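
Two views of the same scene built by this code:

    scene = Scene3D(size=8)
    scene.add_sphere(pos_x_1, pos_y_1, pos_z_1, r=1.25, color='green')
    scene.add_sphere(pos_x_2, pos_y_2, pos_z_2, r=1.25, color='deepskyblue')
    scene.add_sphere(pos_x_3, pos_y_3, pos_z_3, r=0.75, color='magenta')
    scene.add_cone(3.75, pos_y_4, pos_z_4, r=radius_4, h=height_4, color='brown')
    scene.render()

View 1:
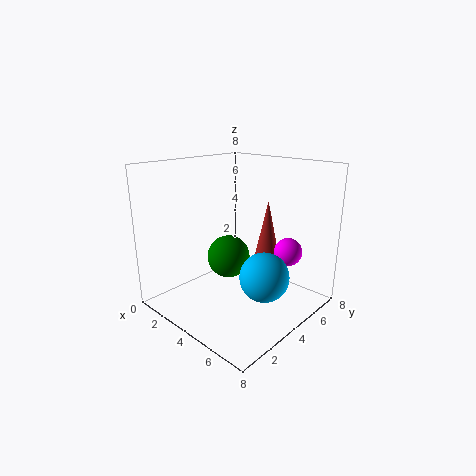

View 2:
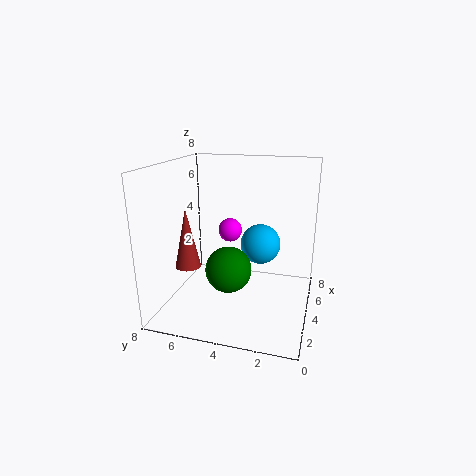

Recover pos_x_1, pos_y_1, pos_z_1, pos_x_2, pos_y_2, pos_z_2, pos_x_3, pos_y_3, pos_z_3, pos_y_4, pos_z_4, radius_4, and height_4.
pos_x_1 = 3
pos_y_1 = 4.25
pos_z_1 = 2.5
pos_x_2 = 6.5
pos_y_2 = 3.25
pos_z_2 = 2.75
pos_x_3 = 6.5
pos_y_3 = 5.25
pos_z_3 = 3.5
pos_y_4 = 7
pos_z_4 = 2
radius_4 = 0.75
height_4 = 3.5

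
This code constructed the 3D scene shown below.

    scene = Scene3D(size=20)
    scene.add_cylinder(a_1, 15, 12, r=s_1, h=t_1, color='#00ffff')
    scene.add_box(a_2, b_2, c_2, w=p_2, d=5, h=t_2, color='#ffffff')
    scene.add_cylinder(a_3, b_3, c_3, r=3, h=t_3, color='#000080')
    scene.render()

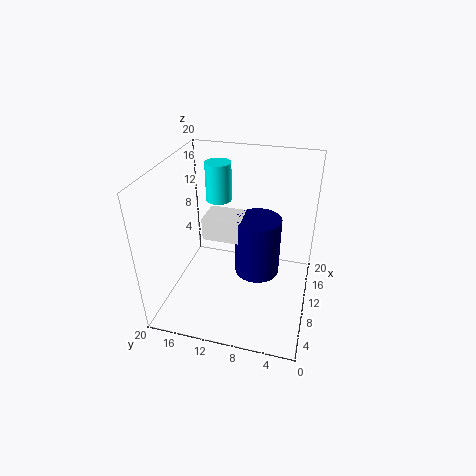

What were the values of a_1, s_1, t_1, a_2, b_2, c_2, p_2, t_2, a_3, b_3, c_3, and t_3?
a_1 = 17; s_1 = 2; t_1 = 6; a_2 = 7; b_2 = 9; c_2 = 11; p_2 = 4; t_2 = 3; a_3 = 9; b_3 = 7; c_3 = 6; t_3 = 8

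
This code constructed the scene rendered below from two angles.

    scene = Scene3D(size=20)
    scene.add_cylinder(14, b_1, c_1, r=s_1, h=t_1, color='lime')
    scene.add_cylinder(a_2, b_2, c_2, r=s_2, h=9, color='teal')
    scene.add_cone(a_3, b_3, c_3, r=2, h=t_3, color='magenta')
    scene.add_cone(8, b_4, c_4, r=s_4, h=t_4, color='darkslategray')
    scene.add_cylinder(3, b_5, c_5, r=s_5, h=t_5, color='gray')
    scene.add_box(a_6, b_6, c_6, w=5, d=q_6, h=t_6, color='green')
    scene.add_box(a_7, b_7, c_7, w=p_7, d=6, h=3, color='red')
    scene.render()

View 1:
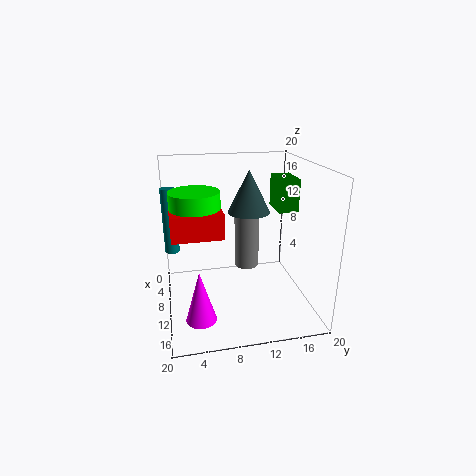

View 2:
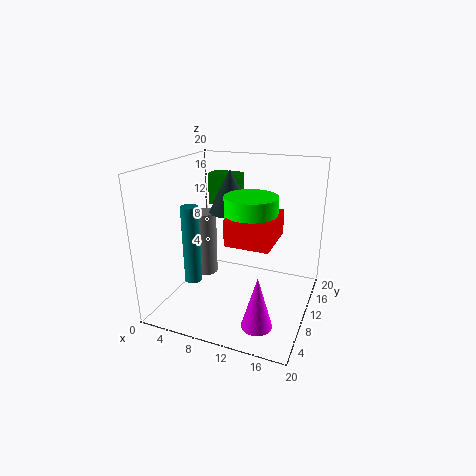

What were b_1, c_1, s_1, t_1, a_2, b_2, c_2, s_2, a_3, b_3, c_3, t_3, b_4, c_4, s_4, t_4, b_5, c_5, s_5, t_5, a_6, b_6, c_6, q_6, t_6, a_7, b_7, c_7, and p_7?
b_1 = 4, c_1 = 14, s_1 = 3, t_1 = 4, a_2 = 8, b_2 = 1, c_2 = 8, s_2 = 1, a_3 = 15, b_3 = 4, c_3 = 1, t_3 = 7, b_4 = 12, c_4 = 13, s_4 = 3, t_4 = 6, b_5 = 13, c_5 = 2, s_5 = 2, t_5 = 10, a_6 = 2, b_6 = 17, c_6 = 12, q_6 = 3, t_6 = 5, a_7 = 12, b_7 = 1, c_7 = 13, p_7 = 5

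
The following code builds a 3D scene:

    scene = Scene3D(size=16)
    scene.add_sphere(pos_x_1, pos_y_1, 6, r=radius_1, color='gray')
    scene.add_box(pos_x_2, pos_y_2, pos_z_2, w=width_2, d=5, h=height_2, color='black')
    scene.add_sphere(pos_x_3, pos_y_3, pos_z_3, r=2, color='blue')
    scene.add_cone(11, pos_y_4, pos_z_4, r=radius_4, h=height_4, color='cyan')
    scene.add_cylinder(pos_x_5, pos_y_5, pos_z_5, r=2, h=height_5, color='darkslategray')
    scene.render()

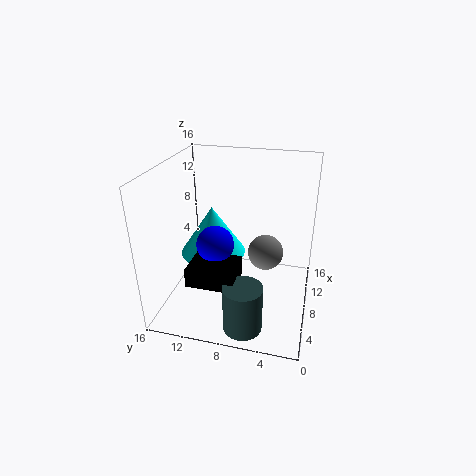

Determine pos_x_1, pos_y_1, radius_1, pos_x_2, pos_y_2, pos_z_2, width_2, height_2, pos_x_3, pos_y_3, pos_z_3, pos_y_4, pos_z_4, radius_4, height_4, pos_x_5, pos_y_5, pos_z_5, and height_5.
pos_x_1 = 9
pos_y_1 = 5
radius_1 = 2
pos_x_2 = 2
pos_y_2 = 7
pos_z_2 = 5
width_2 = 4
height_2 = 2
pos_x_3 = 6
pos_y_3 = 10
pos_z_3 = 8
pos_y_4 = 12
pos_z_4 = 4
radius_4 = 4
height_4 = 6
pos_x_5 = 2
pos_y_5 = 6
pos_z_5 = 1
height_5 = 5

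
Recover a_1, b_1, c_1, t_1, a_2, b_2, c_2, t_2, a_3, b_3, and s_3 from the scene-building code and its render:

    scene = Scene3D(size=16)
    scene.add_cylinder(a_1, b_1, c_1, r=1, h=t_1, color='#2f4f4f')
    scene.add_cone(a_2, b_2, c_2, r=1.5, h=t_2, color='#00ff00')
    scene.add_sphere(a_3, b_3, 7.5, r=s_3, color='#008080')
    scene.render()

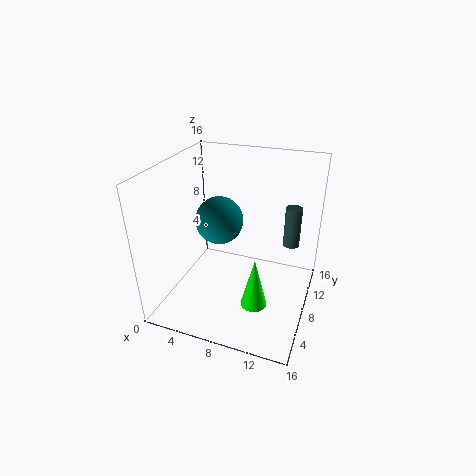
a_1 = 13
b_1 = 13.5
c_1 = 5
t_1 = 5
a_2 = 10.5
b_2 = 6.5
c_2 = 0.5
t_2 = 6
a_3 = 4
b_3 = 12
s_3 = 3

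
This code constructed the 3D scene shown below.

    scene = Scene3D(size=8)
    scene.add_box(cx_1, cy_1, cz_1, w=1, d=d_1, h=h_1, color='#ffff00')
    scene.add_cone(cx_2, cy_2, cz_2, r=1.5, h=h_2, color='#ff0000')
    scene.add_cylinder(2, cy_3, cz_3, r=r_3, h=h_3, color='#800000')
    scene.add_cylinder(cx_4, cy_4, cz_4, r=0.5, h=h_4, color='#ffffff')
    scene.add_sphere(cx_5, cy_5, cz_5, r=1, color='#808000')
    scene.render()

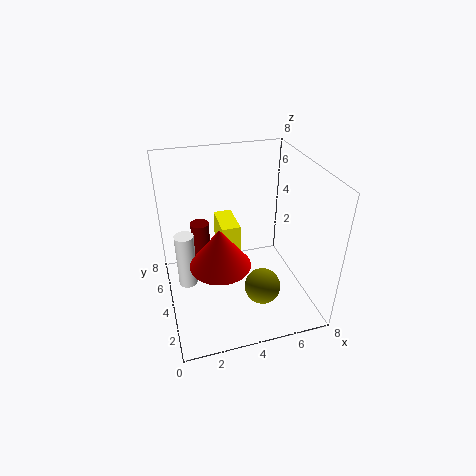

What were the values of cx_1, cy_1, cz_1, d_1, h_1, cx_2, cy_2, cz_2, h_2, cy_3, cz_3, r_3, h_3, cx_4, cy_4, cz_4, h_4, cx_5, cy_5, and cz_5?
cx_1 = 3, cy_1 = 3.5, cz_1 = 3.5, d_1 = 2, h_1 = 1.5, cx_2 = 2.5, cy_2 = 2, cz_2 = 4, h_2 = 2, cy_3 = 4.5, cz_3 = 2, r_3 = 0.5, h_3 = 3, cx_4 = 1, cy_4 = 3.5, cz_4 = 2, h_4 = 3, cx_5 = 5, cy_5 = 2.5, cz_5 = 1.5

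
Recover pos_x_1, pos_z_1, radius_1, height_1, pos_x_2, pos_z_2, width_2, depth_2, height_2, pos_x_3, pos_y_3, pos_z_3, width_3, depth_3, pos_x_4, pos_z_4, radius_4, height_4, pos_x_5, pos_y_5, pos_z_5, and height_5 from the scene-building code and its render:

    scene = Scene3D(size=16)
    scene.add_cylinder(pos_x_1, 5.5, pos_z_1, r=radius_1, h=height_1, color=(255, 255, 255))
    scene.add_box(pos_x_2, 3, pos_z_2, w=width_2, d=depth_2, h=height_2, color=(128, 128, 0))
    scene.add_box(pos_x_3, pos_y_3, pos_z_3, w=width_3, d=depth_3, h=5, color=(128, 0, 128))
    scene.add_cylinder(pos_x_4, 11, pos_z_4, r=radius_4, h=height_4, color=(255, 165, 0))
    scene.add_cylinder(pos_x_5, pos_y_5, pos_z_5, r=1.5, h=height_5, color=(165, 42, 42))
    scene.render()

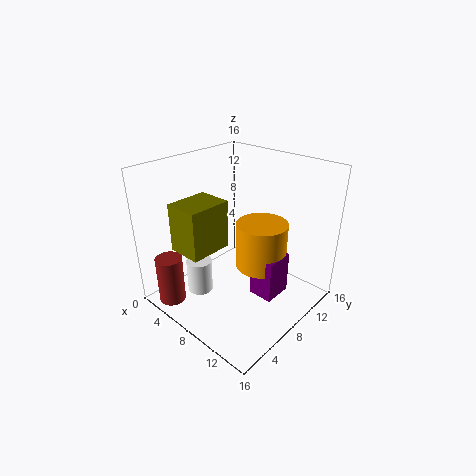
pos_x_1 = 4
pos_z_1 = 0.5
radius_1 = 1.5
height_1 = 4
pos_x_2 = 2.5
pos_z_2 = 6.5
width_2 = 4
depth_2 = 5
height_2 = 5.5
pos_x_3 = 9
pos_y_3 = 9
pos_z_3 = 0.5
width_3 = 3
depth_3 = 3.5
pos_x_4 = 9
pos_z_4 = 3.5
radius_4 = 3
height_4 = 5.5
pos_x_5 = 3
pos_y_5 = 2
pos_z_5 = 0.5
height_5 = 5.5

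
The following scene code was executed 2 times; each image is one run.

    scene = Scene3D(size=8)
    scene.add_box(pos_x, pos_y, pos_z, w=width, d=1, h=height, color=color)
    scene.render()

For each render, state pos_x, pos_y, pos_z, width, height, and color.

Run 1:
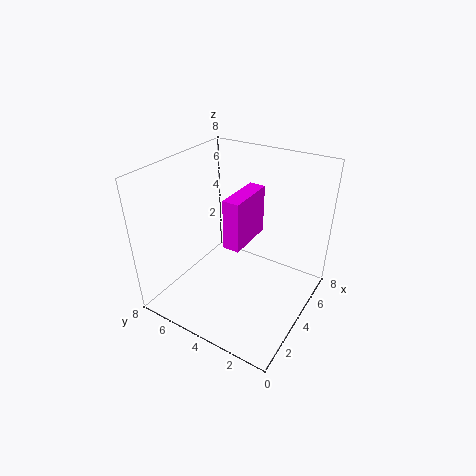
pos_x = 4
pos_y = 4
pos_z = 3
width = 3
height = 3
color = 'magenta'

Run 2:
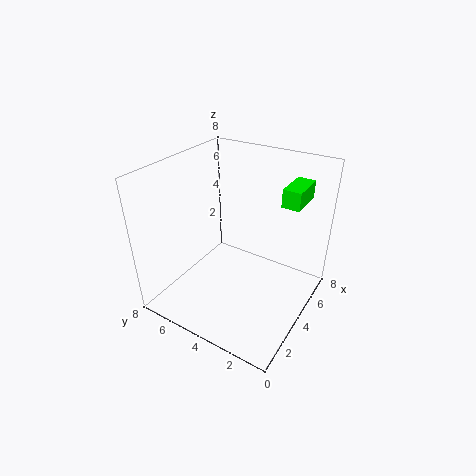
pos_x = 5
pos_y = 1
pos_z = 6
width = 2
height = 1
color = 'lime'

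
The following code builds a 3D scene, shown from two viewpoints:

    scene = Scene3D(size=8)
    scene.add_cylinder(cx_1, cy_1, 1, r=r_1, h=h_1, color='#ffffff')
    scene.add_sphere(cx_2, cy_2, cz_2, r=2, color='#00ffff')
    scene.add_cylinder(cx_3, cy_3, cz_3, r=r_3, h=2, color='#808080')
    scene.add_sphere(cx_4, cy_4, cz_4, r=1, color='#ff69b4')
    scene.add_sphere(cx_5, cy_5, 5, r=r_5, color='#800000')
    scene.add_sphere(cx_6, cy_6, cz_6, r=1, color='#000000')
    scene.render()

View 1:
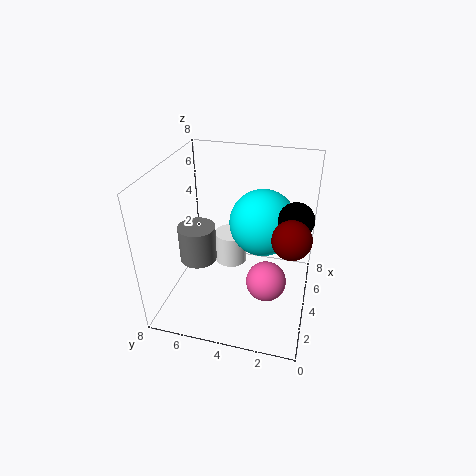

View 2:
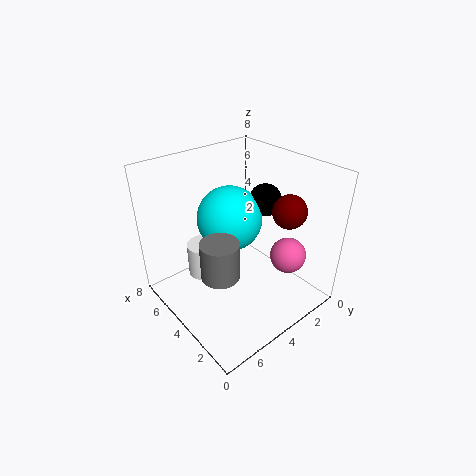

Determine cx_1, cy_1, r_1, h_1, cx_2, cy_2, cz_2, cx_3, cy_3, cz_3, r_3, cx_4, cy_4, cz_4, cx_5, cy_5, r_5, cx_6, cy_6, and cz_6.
cx_1 = 6; cy_1 = 5; r_1 = 1; h_1 = 2; cx_2 = 6; cy_2 = 3; cz_2 = 4; cx_3 = 3; cy_3 = 6; cz_3 = 3; r_3 = 1; cx_4 = 2; cy_4 = 2; cz_4 = 3; cx_5 = 3; cy_5 = 1; r_5 = 1; cx_6 = 5; cy_6 = 1; cz_6 = 5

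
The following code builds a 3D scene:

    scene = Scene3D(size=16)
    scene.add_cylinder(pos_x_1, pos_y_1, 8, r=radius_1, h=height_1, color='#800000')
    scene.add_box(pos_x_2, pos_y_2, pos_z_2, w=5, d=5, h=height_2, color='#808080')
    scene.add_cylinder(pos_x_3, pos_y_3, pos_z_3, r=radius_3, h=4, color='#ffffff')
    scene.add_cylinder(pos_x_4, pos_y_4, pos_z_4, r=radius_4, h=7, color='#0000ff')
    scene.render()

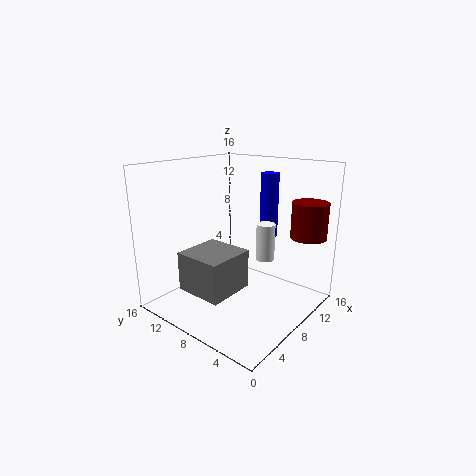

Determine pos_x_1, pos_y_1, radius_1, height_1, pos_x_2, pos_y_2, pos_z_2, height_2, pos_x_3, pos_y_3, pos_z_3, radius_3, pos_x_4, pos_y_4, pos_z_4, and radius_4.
pos_x_1 = 13, pos_y_1 = 2, radius_1 = 2, height_1 = 4, pos_x_2 = 1, pos_y_2 = 5, pos_z_2 = 4, height_2 = 4, pos_x_3 = 9, pos_y_3 = 5, pos_z_3 = 6, radius_3 = 1, pos_x_4 = 11, pos_y_4 = 6, pos_z_4 = 8, radius_4 = 1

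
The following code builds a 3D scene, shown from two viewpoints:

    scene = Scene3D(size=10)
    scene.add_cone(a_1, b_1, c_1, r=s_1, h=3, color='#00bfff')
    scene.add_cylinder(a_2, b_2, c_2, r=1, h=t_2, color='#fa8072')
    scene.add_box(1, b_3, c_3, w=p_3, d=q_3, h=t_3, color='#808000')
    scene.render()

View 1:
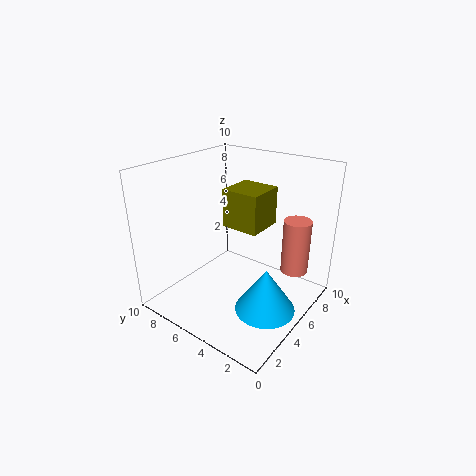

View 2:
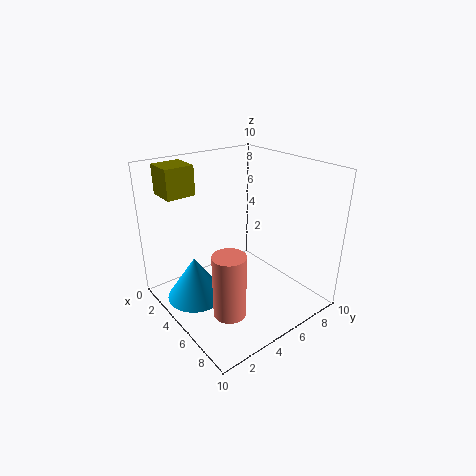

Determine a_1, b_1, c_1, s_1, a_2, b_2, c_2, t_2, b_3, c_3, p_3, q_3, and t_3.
a_1 = 4
b_1 = 2
c_1 = 1
s_1 = 2
a_2 = 8
b_2 = 2
c_2 = 2
t_2 = 4
b_3 = 1
c_3 = 8
p_3 = 2
q_3 = 2
t_3 = 2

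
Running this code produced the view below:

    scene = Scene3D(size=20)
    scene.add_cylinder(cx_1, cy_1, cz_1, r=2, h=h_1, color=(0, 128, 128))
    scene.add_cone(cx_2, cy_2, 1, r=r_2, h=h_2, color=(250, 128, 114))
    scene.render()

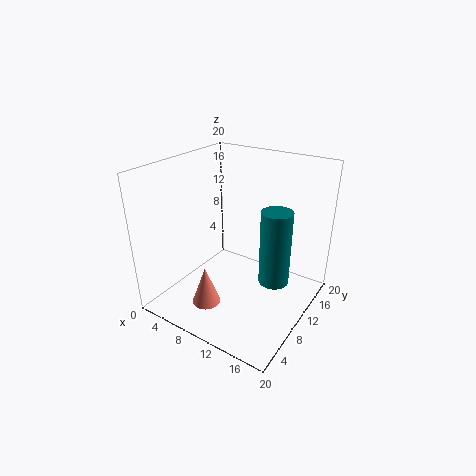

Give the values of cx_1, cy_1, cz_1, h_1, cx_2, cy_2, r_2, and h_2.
cx_1 = 16, cy_1 = 9.5, cz_1 = 5.5, h_1 = 10, cx_2 = 7.5, cy_2 = 5.5, r_2 = 2, h_2 = 5.5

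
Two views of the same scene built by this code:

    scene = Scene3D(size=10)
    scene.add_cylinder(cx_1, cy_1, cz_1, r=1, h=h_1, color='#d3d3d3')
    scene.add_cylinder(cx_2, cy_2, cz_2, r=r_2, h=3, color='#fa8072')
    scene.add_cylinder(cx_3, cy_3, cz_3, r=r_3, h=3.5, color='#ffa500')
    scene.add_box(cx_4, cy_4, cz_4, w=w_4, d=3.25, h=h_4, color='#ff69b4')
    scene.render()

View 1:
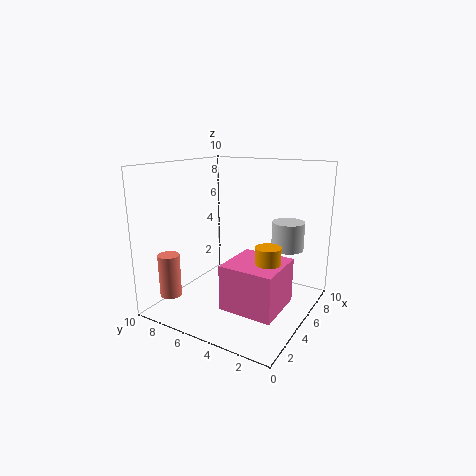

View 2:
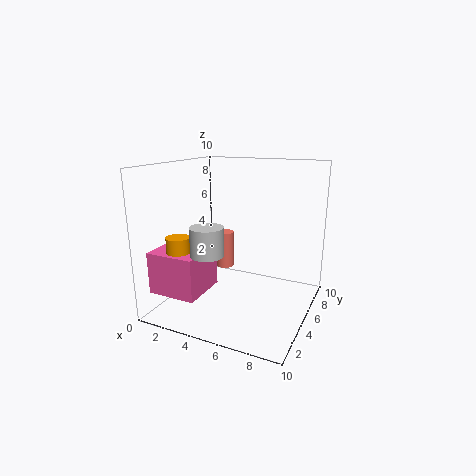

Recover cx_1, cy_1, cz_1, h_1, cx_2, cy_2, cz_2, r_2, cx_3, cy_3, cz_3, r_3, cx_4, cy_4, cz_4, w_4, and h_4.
cx_1 = 4.75, cy_1 = 1.25, cz_1 = 5, h_1 = 1.75, cx_2 = 2, cy_2 = 8.75, cz_2 = 1, r_2 = 0.75, cx_3 = 2.5, cy_3 = 1.5, cz_3 = 2.25, r_3 = 0.75, cx_4 = 0.75, cy_4 = 0.5, cz_4 = 2, w_4 = 3.25, h_4 = 2.75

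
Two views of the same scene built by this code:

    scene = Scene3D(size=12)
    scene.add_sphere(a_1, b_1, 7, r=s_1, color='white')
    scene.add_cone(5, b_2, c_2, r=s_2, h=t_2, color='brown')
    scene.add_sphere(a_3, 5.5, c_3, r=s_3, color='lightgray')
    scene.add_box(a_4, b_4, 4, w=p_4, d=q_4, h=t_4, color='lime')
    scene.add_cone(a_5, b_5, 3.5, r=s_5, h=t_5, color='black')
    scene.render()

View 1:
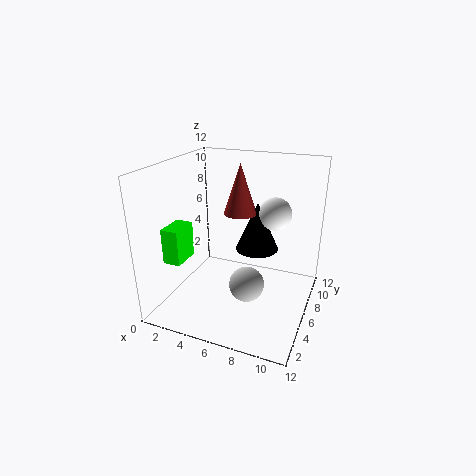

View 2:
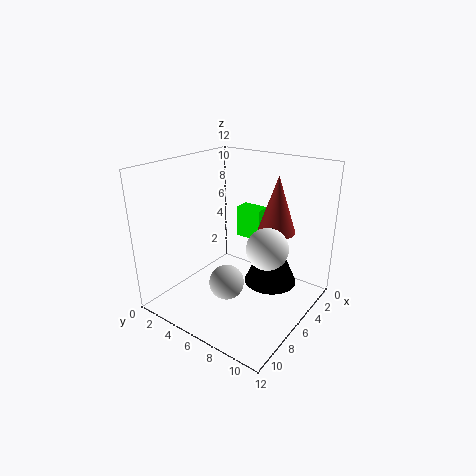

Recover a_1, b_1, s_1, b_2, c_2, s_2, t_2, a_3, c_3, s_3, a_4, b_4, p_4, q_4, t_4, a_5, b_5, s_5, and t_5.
a_1 = 8, b_1 = 10, s_1 = 1.5, b_2 = 9, c_2 = 7, s_2 = 1.5, t_2 = 4.5, a_3 = 7, c_3 = 2, s_3 = 1.5, a_4 = 0.5, b_4 = 3, p_4 = 1.5, q_4 = 2.5, t_4 = 3, a_5 = 6.5, b_5 = 9.5, s_5 = 2, t_5 = 4.5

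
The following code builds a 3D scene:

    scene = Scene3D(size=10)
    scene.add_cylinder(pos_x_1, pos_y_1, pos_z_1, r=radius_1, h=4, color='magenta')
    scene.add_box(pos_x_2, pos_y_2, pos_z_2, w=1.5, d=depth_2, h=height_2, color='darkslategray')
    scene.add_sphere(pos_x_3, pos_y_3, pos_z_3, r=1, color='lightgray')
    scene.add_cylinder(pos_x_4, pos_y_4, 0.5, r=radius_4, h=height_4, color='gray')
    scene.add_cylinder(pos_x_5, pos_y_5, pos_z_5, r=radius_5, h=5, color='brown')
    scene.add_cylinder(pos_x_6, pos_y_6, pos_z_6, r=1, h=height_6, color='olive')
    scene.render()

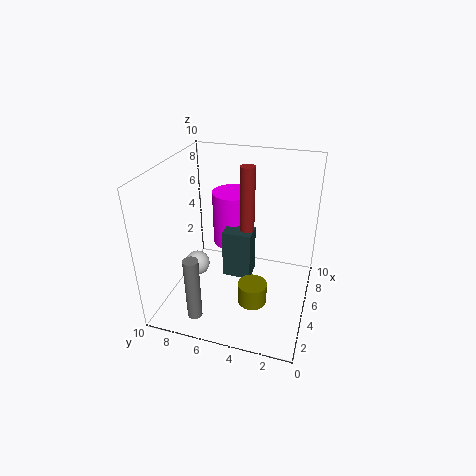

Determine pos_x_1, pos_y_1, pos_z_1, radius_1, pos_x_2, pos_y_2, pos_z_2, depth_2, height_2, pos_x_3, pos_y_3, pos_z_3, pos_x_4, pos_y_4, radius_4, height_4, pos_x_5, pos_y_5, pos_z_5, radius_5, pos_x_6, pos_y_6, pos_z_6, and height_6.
pos_x_1 = 7
pos_y_1 = 6
pos_z_1 = 3.5
radius_1 = 1.5
pos_x_2 = 4.5
pos_y_2 = 4
pos_z_2 = 2
depth_2 = 2
height_2 = 3.5
pos_x_3 = 6.5
pos_y_3 = 9
pos_z_3 = 1
pos_x_4 = 1.5
pos_y_4 = 7
radius_4 = 0.5
height_4 = 4.5
pos_x_5 = 5.5
pos_y_5 = 4.5
pos_z_5 = 5
radius_5 = 0.5
pos_x_6 = 3.5
pos_y_6 = 3.5
pos_z_6 = 1
height_6 = 1.5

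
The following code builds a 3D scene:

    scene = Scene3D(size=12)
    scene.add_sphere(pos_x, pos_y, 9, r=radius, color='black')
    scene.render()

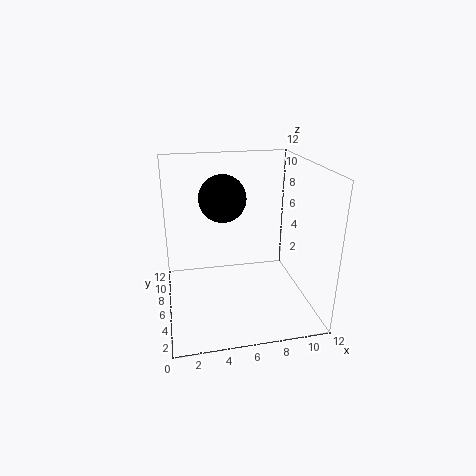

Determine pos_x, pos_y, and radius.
pos_x = 5
pos_y = 7.5
radius = 2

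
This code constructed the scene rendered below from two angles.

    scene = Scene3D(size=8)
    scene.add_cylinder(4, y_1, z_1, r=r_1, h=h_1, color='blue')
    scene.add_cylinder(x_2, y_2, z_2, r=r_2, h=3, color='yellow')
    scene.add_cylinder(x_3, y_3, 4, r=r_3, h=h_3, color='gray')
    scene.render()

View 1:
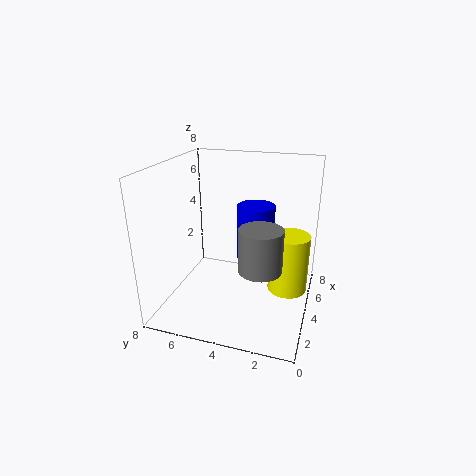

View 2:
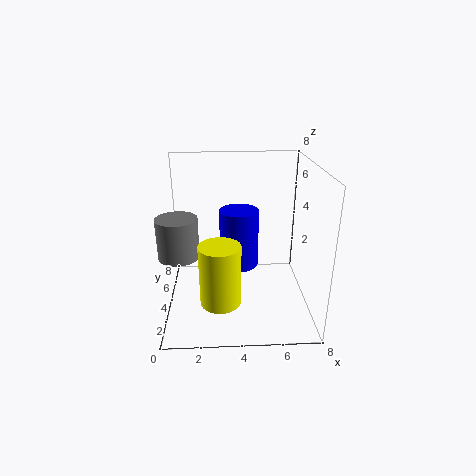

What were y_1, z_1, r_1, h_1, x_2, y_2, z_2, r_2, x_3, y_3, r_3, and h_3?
y_1 = 3, z_1 = 3, r_1 = 1, h_1 = 3, x_2 = 3, y_2 = 1, z_2 = 2, r_2 = 1, x_3 = 1, y_3 = 2, r_3 = 1, h_3 = 2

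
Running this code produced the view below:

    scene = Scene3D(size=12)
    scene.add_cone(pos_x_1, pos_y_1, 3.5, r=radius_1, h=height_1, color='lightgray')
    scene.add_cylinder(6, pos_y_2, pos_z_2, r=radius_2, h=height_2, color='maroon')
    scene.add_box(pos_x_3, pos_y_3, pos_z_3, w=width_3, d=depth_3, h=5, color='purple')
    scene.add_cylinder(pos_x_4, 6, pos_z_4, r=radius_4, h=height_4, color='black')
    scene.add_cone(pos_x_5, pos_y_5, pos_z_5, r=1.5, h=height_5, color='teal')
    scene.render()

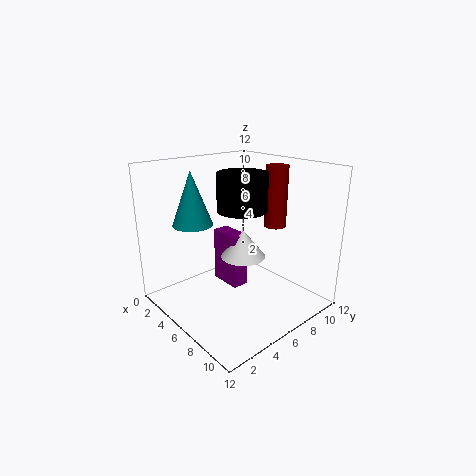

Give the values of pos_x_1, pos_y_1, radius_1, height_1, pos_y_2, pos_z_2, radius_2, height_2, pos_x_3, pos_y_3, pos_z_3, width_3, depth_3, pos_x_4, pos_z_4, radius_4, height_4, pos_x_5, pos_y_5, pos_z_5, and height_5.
pos_x_1 = 5
pos_y_1 = 7.5
radius_1 = 2
height_1 = 2.5
pos_y_2 = 10.5
pos_z_2 = 6
radius_2 = 1
height_2 = 5.5
pos_x_3 = 2
pos_y_3 = 6.5
pos_z_3 = 0.5
width_3 = 3
depth_3 = 1.5
pos_x_4 = 6.5
pos_z_4 = 8.5
radius_4 = 2
height_4 = 3
pos_x_5 = 5.5
pos_y_5 = 2
pos_z_5 = 8
height_5 = 4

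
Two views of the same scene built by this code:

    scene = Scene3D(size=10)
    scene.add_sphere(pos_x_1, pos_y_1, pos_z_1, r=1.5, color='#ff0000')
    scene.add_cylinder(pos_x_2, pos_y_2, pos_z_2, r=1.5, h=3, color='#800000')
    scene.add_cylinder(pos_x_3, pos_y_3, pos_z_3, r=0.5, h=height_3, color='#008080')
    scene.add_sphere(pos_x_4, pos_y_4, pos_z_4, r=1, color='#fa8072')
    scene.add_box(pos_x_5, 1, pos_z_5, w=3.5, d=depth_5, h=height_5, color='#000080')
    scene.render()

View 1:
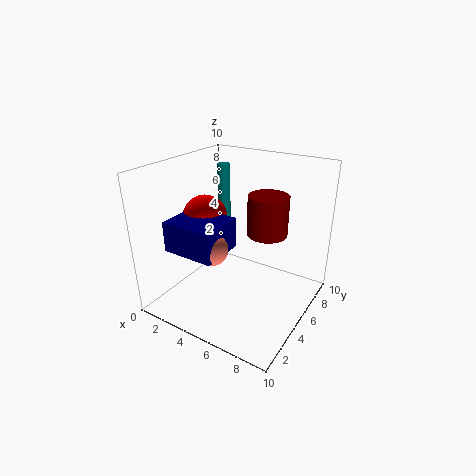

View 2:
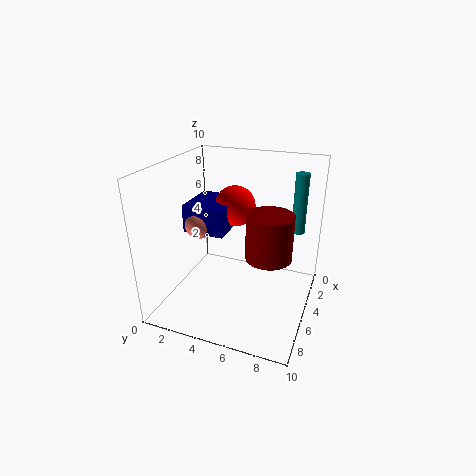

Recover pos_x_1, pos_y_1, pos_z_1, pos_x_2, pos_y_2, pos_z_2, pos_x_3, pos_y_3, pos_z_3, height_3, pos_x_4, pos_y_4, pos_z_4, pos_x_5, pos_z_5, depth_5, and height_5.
pos_x_1 = 3, pos_y_1 = 4, pos_z_1 = 6.5, pos_x_2 = 6, pos_y_2 = 7.5, pos_z_2 = 4.5, pos_x_3 = 1.5, pos_y_3 = 8.5, pos_z_3 = 4.5, height_3 = 4.5, pos_x_4 = 5, pos_y_4 = 2, pos_z_4 = 5.5, pos_x_5 = 2, pos_z_5 = 5, depth_5 = 3, height_5 = 2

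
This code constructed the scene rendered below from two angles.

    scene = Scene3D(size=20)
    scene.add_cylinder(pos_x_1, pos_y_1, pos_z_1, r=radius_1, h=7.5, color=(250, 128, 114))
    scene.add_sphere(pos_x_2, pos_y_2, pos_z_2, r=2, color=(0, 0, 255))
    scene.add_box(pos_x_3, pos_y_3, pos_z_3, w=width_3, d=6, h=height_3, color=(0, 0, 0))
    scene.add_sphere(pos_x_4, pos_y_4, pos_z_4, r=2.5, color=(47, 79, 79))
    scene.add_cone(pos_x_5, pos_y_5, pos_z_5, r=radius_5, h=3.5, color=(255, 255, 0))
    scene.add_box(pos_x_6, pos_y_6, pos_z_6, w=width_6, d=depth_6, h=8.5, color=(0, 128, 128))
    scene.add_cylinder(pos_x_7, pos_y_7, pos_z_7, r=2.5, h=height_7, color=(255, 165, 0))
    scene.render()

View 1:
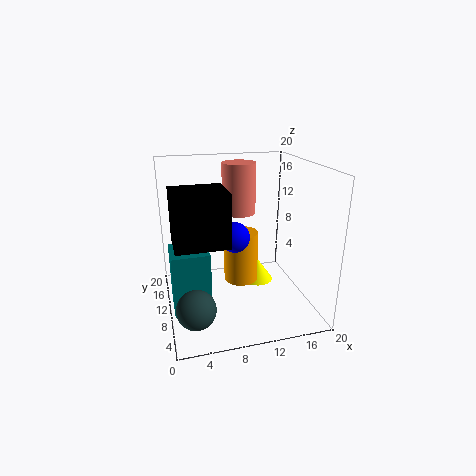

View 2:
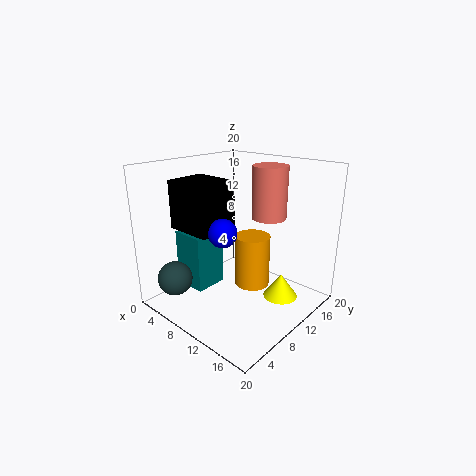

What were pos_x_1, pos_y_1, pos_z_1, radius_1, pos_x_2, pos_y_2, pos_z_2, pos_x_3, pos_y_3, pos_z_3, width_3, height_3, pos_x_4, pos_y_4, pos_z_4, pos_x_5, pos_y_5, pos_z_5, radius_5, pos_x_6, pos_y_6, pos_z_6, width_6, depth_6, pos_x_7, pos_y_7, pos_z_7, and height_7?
pos_x_1 = 11.5, pos_y_1 = 15, pos_z_1 = 12, radius_1 = 2.5, pos_x_2 = 9, pos_y_2 = 8, pos_z_2 = 11, pos_x_3 = 1, pos_y_3 = 5.5, pos_z_3 = 10.5, width_3 = 7, height_3 = 7, pos_x_4 = 3, pos_y_4 = 4, pos_z_4 = 3.5, pos_x_5 = 14.5, pos_y_5 = 14.5, pos_z_5 = 0.5, radius_5 = 2.5, pos_x_6 = 0.5, pos_y_6 = 6.5, pos_z_6 = 1, width_6 = 5, depth_6 = 5, pos_x_7 = 11, pos_y_7 = 12, pos_z_7 = 2.5, height_7 = 7.5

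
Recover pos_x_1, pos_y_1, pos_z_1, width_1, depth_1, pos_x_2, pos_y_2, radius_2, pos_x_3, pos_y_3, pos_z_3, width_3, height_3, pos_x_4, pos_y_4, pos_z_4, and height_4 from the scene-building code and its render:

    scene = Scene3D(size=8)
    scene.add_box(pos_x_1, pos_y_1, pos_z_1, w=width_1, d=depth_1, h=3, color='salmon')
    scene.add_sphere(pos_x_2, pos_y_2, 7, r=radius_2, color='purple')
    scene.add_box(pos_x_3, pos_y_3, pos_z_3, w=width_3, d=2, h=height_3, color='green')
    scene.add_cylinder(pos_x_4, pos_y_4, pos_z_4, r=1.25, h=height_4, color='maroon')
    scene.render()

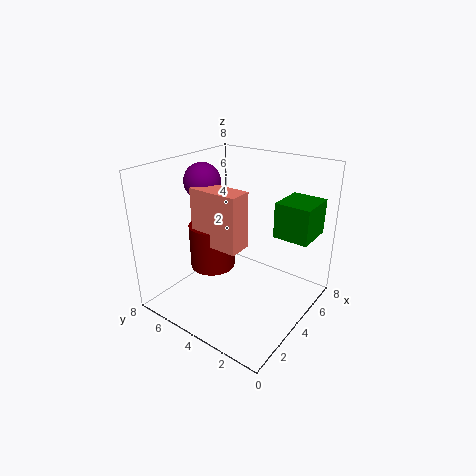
pos_x_1 = 2.25, pos_y_1 = 3, pos_z_1 = 4, width_1 = 1.25, depth_1 = 2.75, pos_x_2 = 3.5, pos_y_2 = 6, radius_2 = 1, pos_x_3 = 5.25, pos_y_3 = 0.5, pos_z_3 = 4, width_3 = 2.25, height_3 = 2, pos_x_4 = 3.25, pos_y_4 = 5.25, pos_z_4 = 2.25, height_4 = 2.5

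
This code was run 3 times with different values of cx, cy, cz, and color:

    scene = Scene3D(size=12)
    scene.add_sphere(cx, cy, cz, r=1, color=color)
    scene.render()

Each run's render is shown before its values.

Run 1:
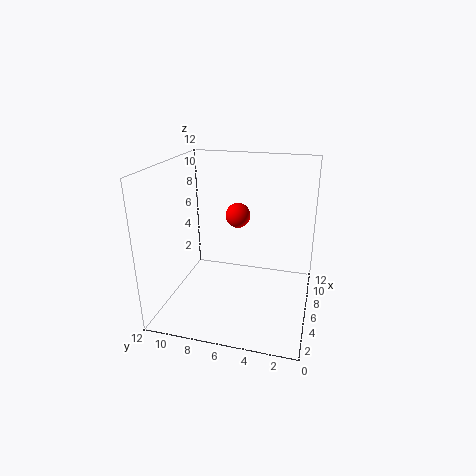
cx = 6; cy = 6; cz = 8; color = 'red'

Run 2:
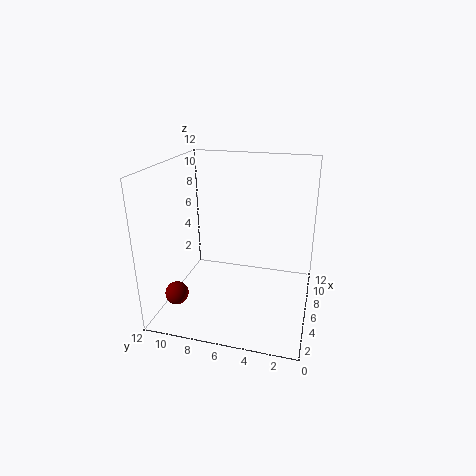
cx = 4; cy = 11; cz = 1; color = 'maroon'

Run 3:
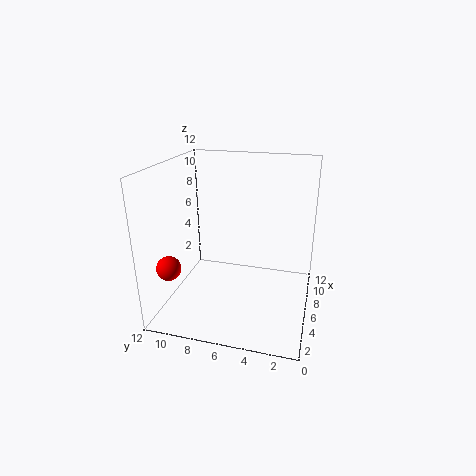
cx = 3; cy = 11; cz = 4; color = 'red'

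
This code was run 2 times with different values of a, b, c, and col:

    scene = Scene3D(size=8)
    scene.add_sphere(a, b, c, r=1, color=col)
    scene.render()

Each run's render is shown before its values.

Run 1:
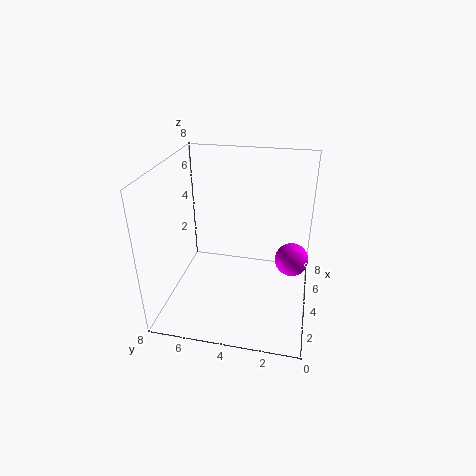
a = 5.5, b = 1, c = 2, col = 'magenta'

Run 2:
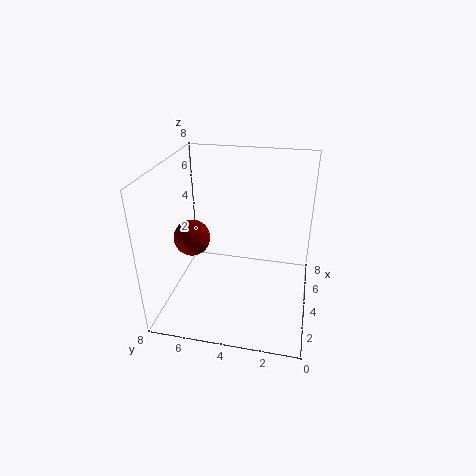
a = 3.5, b = 6.5, c = 4, col = 'maroon'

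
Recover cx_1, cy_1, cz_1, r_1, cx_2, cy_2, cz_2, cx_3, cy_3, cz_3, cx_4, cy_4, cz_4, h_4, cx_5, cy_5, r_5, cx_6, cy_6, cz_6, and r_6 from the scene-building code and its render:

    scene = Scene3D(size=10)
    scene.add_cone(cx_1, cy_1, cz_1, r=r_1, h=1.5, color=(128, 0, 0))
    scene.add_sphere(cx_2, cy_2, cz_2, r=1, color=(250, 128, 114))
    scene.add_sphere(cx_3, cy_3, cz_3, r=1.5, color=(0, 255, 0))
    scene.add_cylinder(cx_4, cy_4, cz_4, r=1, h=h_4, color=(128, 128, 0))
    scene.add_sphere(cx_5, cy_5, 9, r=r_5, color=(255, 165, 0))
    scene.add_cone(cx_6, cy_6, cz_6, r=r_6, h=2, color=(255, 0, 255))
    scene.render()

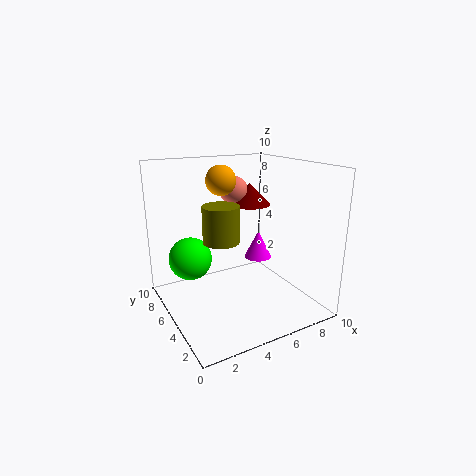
cx_1 = 6.5, cy_1 = 6, cz_1 = 7, r_1 = 1.5, cx_2 = 5.5, cy_2 = 6.5, cz_2 = 8, cx_3 = 2, cy_3 = 6.5, cz_3 = 3.5, cx_4 = 2, cy_4 = 1.5, cz_4 = 6.5, h_4 = 2, cx_5 = 4, cy_5 = 5.5, r_5 = 1, cx_6 = 7, cy_6 = 5.5, cz_6 = 3, r_6 = 1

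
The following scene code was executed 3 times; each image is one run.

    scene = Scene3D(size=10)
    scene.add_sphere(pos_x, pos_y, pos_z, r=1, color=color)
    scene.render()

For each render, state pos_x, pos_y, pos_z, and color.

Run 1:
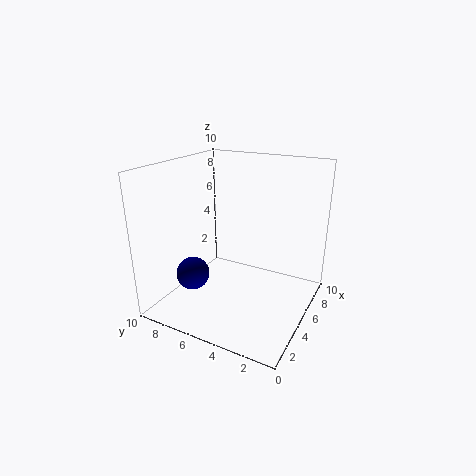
pos_x = 1; pos_y = 6; pos_z = 4; color = 'navy'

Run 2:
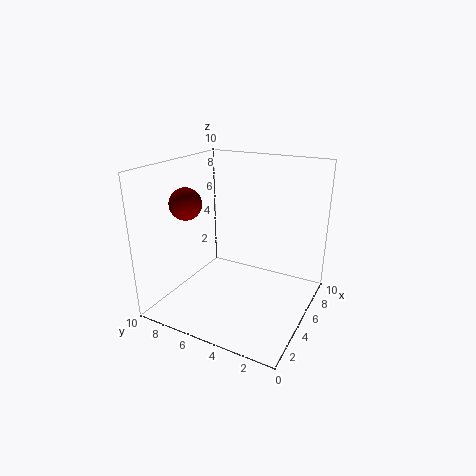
pos_x = 2; pos_y = 7; pos_z = 8; color = 'maroon'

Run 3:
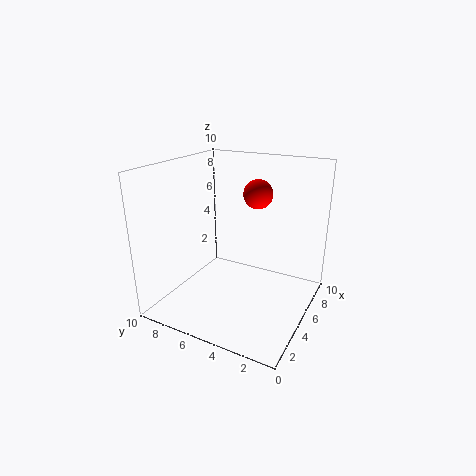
pos_x = 6; pos_y = 4; pos_z = 8; color = 'red'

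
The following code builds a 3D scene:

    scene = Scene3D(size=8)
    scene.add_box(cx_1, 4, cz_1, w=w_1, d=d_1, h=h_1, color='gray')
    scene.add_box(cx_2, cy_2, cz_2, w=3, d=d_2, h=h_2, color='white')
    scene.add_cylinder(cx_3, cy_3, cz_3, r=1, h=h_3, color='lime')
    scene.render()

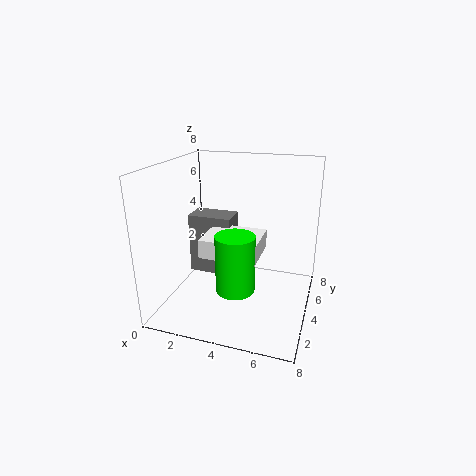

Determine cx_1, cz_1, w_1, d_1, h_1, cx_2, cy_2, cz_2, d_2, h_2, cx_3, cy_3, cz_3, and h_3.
cx_1 = 1, cz_1 = 1.5, w_1 = 2.5, d_1 = 1.5, h_1 = 3.5, cx_2 = 2.5, cy_2 = 2, cz_2 = 3.5, d_2 = 2.5, h_2 = 1, cx_3 = 4.5, cy_3 = 2, cz_3 = 2, h_3 = 3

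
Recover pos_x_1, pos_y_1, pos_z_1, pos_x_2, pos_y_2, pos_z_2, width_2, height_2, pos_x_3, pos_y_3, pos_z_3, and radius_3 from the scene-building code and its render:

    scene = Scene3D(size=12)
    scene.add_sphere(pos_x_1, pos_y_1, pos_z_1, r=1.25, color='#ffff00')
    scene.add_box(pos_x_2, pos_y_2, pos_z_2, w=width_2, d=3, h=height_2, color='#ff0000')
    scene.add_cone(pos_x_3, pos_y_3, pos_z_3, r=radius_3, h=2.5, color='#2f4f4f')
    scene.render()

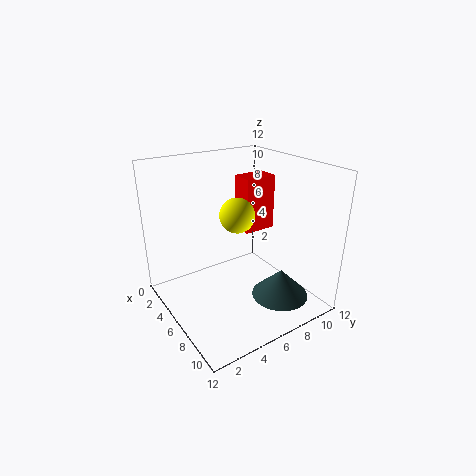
pos_x_1 = 8.5, pos_y_1 = 4.25, pos_z_1 = 9.25, pos_x_2 = 2.5, pos_y_2 = 8, pos_z_2 = 5.25, width_2 = 2, height_2 = 5, pos_x_3 = 8, pos_y_3 = 9.25, pos_z_3 = 0.25, radius_3 = 2.5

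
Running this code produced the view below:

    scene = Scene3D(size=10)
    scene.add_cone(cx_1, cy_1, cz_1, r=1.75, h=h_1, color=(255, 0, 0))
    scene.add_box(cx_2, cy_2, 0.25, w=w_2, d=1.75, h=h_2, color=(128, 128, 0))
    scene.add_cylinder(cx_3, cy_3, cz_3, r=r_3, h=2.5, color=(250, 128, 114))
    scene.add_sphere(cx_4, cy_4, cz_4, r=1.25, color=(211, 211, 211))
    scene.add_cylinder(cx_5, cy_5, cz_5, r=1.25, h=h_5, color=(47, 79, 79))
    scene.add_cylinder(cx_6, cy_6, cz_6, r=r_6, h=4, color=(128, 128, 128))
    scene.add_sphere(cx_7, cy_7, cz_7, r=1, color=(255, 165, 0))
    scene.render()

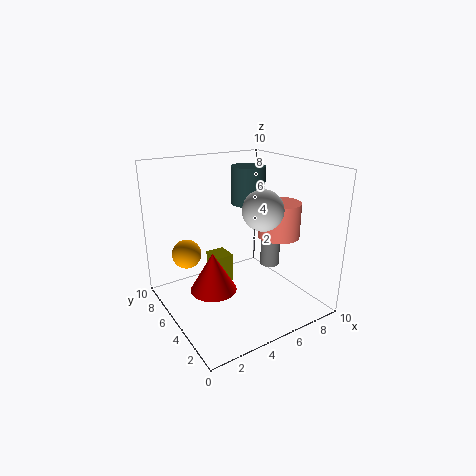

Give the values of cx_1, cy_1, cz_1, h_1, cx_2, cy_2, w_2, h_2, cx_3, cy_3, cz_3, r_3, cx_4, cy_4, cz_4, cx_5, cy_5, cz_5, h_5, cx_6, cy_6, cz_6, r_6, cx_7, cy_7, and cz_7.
cx_1 = 3.75, cy_1 = 6.5, cz_1 = 0.5, h_1 = 3, cx_2 = 4.5, cy_2 = 7.25, w_2 = 1.5, h_2 = 2.25, cx_3 = 8, cy_3 = 4.25, cz_3 = 4.75, r_3 = 1.5, cx_4 = 5, cy_4 = 2.25, cz_4 = 7.75, cx_5 = 7, cy_5 = 6.75, cz_5 = 6.75, h_5 = 2.75, cx_6 = 8.5, cy_6 = 5.75, cz_6 = 1.75, r_6 = 0.75, cx_7 = 1.75, cy_7 = 6.5, cz_7 = 4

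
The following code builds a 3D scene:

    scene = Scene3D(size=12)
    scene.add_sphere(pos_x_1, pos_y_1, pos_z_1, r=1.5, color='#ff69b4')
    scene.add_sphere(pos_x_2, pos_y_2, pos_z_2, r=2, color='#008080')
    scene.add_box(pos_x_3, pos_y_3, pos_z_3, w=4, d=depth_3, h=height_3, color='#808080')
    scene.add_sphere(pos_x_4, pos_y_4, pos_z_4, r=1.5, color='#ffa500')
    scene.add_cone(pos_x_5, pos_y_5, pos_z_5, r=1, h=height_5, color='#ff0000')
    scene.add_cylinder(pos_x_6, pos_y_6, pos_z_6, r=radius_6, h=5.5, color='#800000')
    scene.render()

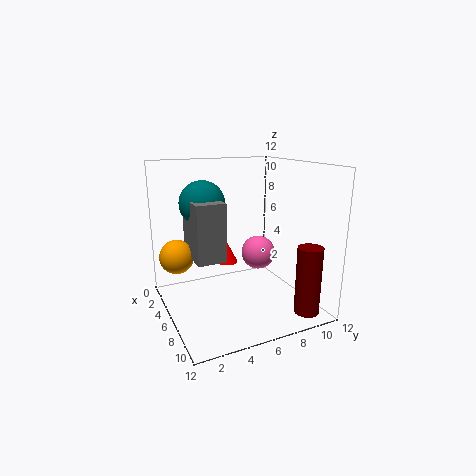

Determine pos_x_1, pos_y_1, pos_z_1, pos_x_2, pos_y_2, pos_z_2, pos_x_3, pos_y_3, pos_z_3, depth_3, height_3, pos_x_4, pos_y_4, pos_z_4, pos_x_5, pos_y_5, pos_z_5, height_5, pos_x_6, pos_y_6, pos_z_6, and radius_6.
pos_x_1 = 5; pos_y_1 = 8.5; pos_z_1 = 4; pos_x_2 = 3; pos_y_2 = 4; pos_z_2 = 8.5; pos_x_3 = 2; pos_y_3 = 2.5; pos_z_3 = 4; depth_3 = 2.5; height_3 = 5; pos_x_4 = 3; pos_y_4 = 1.5; pos_z_4 = 4; pos_x_5 = 2.5; pos_y_5 = 6.5; pos_z_5 = 2.5; height_5 = 2; pos_x_6 = 10.5; pos_y_6 = 10; pos_z_6 = 0.5; radius_6 = 1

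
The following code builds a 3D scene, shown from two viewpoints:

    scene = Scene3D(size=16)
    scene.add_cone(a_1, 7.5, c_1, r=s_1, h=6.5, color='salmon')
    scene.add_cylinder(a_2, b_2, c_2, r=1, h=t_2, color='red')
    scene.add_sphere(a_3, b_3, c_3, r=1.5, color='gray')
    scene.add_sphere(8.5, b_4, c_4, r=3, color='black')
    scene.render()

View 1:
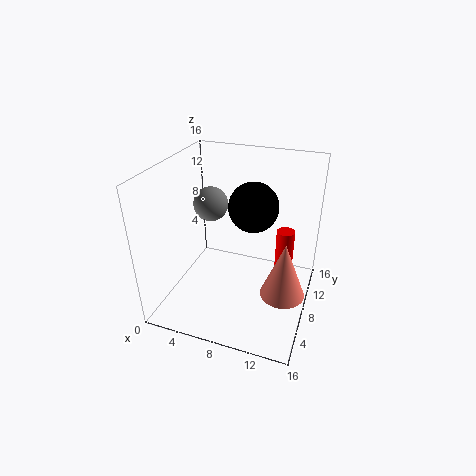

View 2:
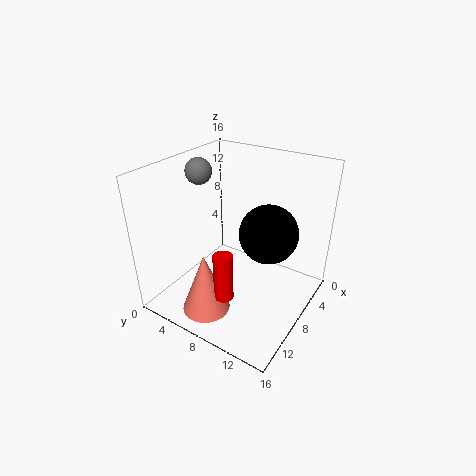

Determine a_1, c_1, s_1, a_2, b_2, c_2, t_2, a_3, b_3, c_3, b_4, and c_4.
a_1 = 13.5
c_1 = 2
s_1 = 2.5
a_2 = 13
b_2 = 9.5
c_2 = 4
t_2 = 5
a_3 = 7.5
b_3 = 2.5
c_3 = 14.5
b_4 = 12
c_4 = 10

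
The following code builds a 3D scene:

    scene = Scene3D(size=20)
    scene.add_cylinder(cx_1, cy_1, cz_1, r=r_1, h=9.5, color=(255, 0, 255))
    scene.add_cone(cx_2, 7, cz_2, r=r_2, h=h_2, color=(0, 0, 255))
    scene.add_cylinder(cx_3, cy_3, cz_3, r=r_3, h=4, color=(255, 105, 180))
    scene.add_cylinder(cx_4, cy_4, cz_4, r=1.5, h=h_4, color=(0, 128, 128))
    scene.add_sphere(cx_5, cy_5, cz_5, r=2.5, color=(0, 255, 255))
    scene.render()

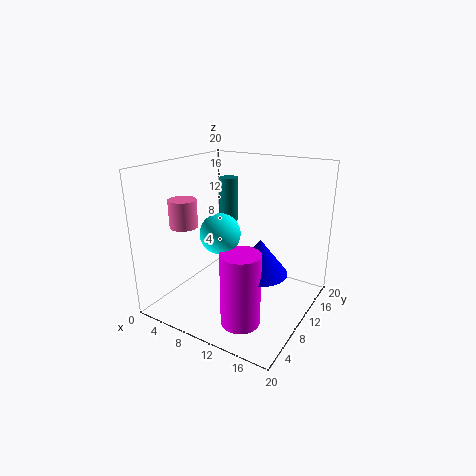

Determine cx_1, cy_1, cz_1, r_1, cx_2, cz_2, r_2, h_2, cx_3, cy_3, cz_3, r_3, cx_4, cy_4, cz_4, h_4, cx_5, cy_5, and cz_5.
cx_1 = 14; cy_1 = 4; cz_1 = 1.5; r_1 = 2.5; cx_2 = 15; cz_2 = 7.5; r_2 = 3.5; h_2 = 4.5; cx_3 = 2.5; cy_3 = 7.5; cz_3 = 11; r_3 = 2; cx_4 = 4; cy_4 = 17; cz_4 = 9.5; h_4 = 7; cx_5 = 10.5; cy_5 = 5; cz_5 = 12.5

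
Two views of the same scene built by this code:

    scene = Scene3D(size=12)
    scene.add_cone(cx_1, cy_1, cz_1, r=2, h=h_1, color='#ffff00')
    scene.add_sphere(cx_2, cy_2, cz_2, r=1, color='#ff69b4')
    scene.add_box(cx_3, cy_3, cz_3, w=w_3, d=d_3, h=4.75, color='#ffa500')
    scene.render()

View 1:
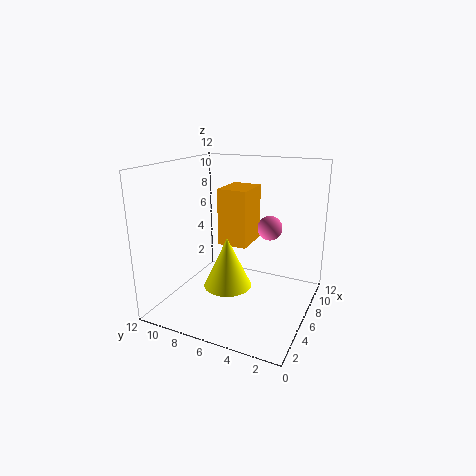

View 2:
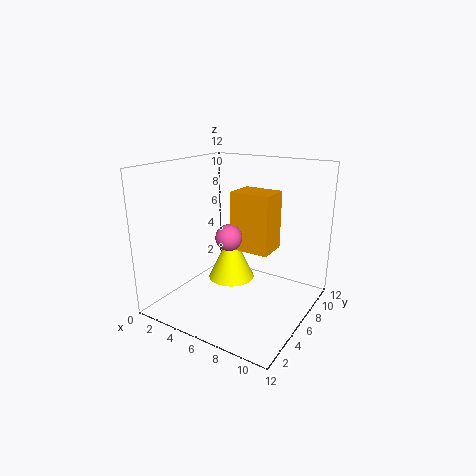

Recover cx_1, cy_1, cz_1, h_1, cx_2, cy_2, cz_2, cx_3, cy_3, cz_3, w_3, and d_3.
cx_1 = 5
cy_1 = 6.5
cz_1 = 2
h_1 = 4.25
cx_2 = 6.75
cy_2 = 3.5
cz_2 = 7
cx_3 = 5.75
cy_3 = 5.25
cz_3 = 5.25
w_3 = 3.25
d_3 = 2.5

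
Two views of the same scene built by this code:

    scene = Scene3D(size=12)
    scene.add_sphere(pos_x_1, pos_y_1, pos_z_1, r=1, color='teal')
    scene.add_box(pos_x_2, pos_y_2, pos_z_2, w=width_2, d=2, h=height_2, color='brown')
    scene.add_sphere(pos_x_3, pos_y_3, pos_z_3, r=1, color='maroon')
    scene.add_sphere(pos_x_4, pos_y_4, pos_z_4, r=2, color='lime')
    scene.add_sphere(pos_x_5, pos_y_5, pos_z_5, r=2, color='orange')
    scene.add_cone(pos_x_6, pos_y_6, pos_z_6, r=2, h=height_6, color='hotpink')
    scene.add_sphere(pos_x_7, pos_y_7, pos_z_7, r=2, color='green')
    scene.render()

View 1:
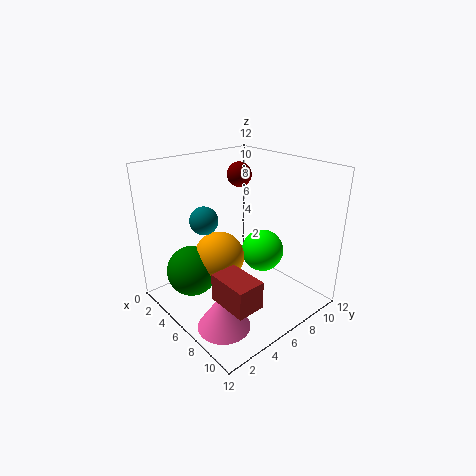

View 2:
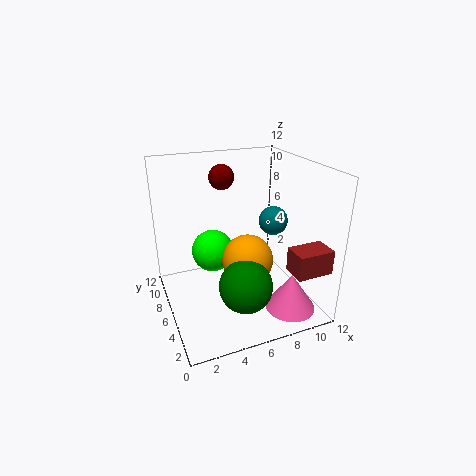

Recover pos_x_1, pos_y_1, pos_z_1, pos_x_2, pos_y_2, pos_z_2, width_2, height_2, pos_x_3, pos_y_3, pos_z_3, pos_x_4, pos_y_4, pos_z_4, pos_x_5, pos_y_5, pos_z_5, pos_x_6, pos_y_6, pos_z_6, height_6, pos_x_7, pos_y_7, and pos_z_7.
pos_x_1 = 7
pos_y_1 = 2
pos_z_1 = 9
pos_x_2 = 9
pos_y_2 = 1
pos_z_2 = 4
width_2 = 3
height_2 = 2
pos_x_3 = 5
pos_y_3 = 7
pos_z_3 = 11
pos_x_4 = 5
pos_y_4 = 10
pos_z_4 = 3
pos_x_5 = 6
pos_y_5 = 4
pos_z_5 = 5
pos_x_6 = 9
pos_y_6 = 2
pos_z_6 = 1
height_6 = 3
pos_x_7 = 5
pos_y_7 = 2
pos_z_7 = 4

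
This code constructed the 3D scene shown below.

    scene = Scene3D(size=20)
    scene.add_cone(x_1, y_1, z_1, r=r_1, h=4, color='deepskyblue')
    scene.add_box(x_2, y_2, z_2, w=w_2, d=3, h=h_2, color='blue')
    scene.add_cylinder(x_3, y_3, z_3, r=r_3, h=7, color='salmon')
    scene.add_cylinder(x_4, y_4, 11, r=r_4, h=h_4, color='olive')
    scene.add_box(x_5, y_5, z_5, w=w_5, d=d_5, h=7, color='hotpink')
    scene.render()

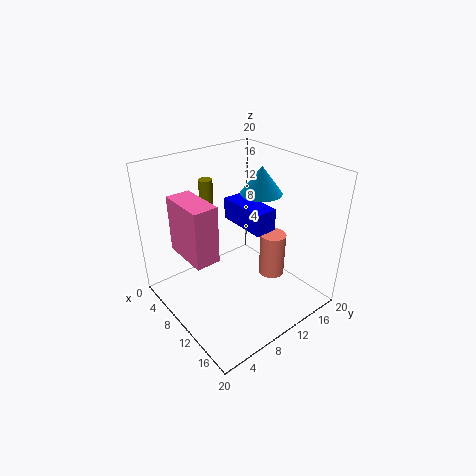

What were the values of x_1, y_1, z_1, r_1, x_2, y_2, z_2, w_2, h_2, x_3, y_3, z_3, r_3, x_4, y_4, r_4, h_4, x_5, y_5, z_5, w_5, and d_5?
x_1 = 9; y_1 = 15; z_1 = 15; r_1 = 3; x_2 = 7; y_2 = 10; z_2 = 12; w_2 = 7; h_2 = 3; x_3 = 10; y_3 = 17; z_3 = 1; r_3 = 2; x_4 = 4; y_4 = 9; r_4 = 1; h_4 = 6; x_5 = 8; y_5 = 1; z_5 = 11; w_5 = 6; d_5 = 3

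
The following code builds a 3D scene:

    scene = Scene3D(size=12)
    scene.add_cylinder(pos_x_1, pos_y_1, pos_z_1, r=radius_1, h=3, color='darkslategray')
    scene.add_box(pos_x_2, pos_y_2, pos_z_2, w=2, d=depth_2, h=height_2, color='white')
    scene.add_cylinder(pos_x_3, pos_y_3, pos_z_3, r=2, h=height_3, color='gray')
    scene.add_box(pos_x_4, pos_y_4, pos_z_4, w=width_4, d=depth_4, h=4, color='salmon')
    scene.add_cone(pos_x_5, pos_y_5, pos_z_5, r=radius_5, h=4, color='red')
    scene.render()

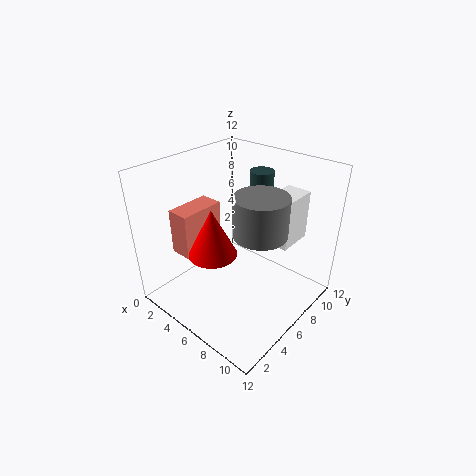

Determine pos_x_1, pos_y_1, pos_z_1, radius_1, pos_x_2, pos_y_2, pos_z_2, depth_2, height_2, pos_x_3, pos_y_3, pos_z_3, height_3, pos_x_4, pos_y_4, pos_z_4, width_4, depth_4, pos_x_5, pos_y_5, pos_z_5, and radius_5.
pos_x_1 = 6
pos_y_1 = 9
pos_z_1 = 8
radius_1 = 1
pos_x_2 = 8
pos_y_2 = 7
pos_z_2 = 6
depth_2 = 3
height_2 = 4
pos_x_3 = 9
pos_y_3 = 5
pos_z_3 = 8
height_3 = 3
pos_x_4 = 1
pos_y_4 = 3
pos_z_4 = 4
width_4 = 2
depth_4 = 4
pos_x_5 = 5
pos_y_5 = 4
pos_z_5 = 5
radius_5 = 2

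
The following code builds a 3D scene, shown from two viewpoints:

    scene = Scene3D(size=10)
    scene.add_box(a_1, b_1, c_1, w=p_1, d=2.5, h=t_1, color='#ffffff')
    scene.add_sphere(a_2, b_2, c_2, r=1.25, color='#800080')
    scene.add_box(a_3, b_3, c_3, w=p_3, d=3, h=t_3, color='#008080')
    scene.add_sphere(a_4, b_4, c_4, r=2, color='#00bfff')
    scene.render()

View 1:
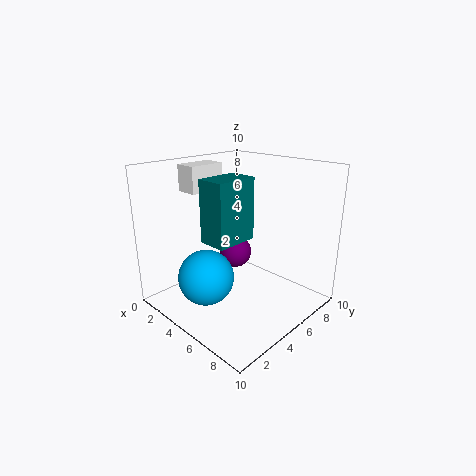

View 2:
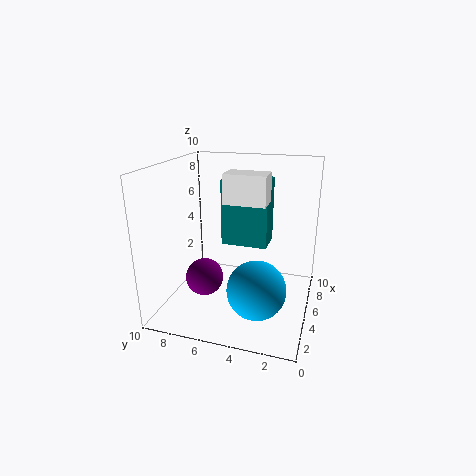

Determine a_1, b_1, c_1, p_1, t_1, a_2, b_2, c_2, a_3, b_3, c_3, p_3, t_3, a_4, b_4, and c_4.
a_1 = 2; b_1 = 2.5; c_1 = 8.25; p_1 = 1.5; t_1 = 1.75; a_2 = 3; b_2 = 6.75; c_2 = 2.75; a_3 = 3.75; b_3 = 2.75; c_3 = 5; p_3 = 2; t_3 = 4.25; a_4 = 3.5; b_4 = 3.25; c_4 = 2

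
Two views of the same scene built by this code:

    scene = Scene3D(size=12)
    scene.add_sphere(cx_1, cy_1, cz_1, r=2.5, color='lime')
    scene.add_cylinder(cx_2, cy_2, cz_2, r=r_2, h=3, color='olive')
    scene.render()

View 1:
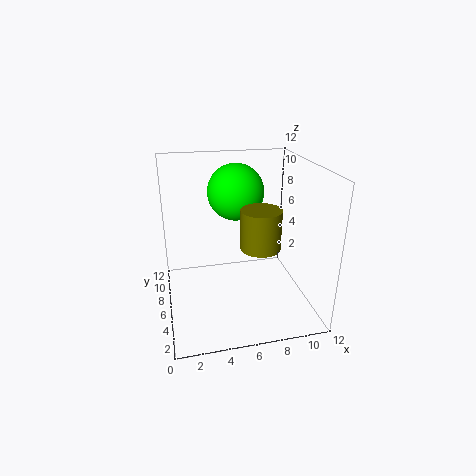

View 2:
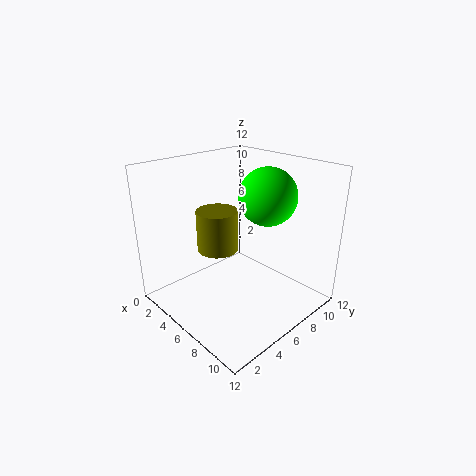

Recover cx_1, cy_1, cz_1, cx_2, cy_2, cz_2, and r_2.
cx_1 = 6.5; cy_1 = 9; cz_1 = 9; cx_2 = 7; cy_2 = 3; cz_2 = 6.5; r_2 = 1.5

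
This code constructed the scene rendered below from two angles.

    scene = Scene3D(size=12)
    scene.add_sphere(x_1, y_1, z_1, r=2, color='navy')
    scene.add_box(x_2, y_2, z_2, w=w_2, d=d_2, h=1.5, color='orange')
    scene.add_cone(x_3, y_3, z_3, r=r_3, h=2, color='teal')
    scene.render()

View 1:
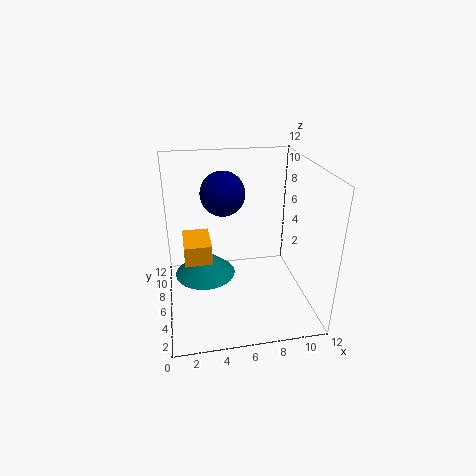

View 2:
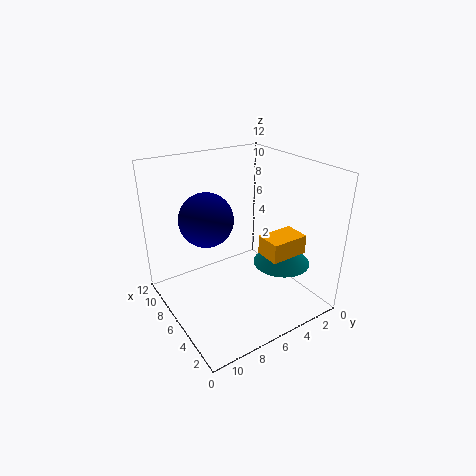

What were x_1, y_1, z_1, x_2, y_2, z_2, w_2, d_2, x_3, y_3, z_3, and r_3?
x_1 = 5.25, y_1 = 9.25, z_1 = 8.75, x_2 = 1.5, y_2 = 2.75, z_2 = 5.75, w_2 = 2, d_2 = 3, x_3 = 3, y_3 = 3.75, z_3 = 4.5, r_3 = 2.25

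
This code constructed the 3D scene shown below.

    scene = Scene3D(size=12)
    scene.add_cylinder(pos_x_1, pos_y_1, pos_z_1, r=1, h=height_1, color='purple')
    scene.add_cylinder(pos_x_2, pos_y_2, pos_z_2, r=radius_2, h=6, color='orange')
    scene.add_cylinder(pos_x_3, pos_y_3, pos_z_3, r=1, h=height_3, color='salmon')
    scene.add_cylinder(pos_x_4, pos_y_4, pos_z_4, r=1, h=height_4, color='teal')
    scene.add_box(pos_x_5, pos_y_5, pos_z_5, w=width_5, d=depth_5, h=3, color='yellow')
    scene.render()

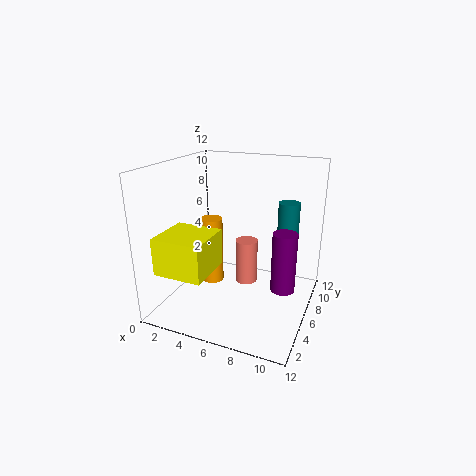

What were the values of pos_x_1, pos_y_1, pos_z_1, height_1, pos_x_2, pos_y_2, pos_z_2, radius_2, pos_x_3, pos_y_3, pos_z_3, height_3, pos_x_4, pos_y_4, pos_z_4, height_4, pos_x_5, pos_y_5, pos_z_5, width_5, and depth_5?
pos_x_1 = 10
pos_y_1 = 6
pos_z_1 = 2
height_1 = 5
pos_x_2 = 3
pos_y_2 = 7
pos_z_2 = 1
radius_2 = 1
pos_x_3 = 6
pos_y_3 = 8
pos_z_3 = 1
height_3 = 4
pos_x_4 = 9
pos_y_4 = 11
pos_z_4 = 3
height_4 = 5
pos_x_5 = 1
pos_y_5 = 1
pos_z_5 = 4
width_5 = 4
depth_5 = 4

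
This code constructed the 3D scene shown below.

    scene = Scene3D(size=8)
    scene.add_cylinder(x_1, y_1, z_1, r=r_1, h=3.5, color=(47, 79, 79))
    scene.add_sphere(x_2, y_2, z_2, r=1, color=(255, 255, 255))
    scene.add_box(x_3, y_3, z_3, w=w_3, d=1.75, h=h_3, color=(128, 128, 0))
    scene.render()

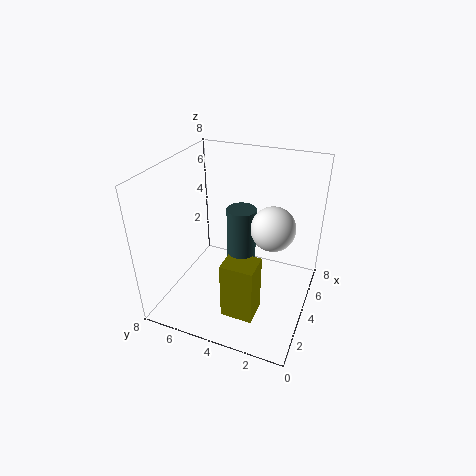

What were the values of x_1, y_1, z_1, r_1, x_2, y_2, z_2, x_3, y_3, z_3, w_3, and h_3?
x_1 = 3.25, y_1 = 3.5, z_1 = 2.75, r_1 = 0.75, x_2 = 2, y_2 = 1.5, z_2 = 6.25, x_3 = 1.5, y_3 = 2.25, z_3 = 0.5, w_3 = 1.5, h_3 = 3.25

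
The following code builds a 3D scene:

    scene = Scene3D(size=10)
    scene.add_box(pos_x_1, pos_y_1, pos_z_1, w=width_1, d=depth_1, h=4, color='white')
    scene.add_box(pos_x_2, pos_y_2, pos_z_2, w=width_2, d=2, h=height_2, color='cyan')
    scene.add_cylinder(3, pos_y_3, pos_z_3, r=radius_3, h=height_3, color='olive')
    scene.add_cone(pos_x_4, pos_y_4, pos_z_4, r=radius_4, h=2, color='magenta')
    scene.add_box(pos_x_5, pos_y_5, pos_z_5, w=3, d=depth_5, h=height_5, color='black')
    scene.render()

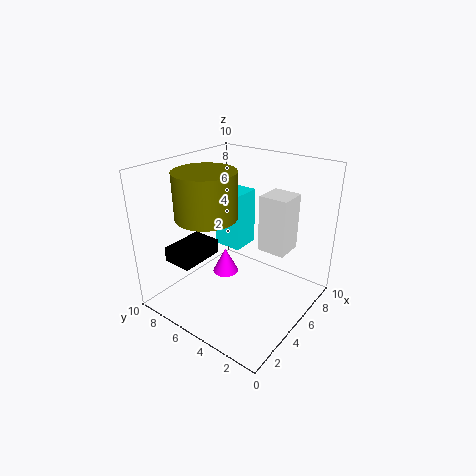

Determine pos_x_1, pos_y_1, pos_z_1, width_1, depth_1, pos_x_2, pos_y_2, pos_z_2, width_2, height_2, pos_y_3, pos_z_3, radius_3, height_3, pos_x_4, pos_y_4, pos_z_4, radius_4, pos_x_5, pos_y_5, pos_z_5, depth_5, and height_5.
pos_x_1 = 6; pos_y_1 = 2; pos_z_1 = 4; width_1 = 2; depth_1 = 2; pos_x_2 = 5; pos_y_2 = 5; pos_z_2 = 4; width_2 = 2; height_2 = 4; pos_y_3 = 6; pos_z_3 = 7; radius_3 = 2; height_3 = 3; pos_x_4 = 6; pos_y_4 = 7; pos_z_4 = 1; radius_4 = 1; pos_x_5 = 1; pos_y_5 = 6; pos_z_5 = 4; depth_5 = 2; height_5 = 1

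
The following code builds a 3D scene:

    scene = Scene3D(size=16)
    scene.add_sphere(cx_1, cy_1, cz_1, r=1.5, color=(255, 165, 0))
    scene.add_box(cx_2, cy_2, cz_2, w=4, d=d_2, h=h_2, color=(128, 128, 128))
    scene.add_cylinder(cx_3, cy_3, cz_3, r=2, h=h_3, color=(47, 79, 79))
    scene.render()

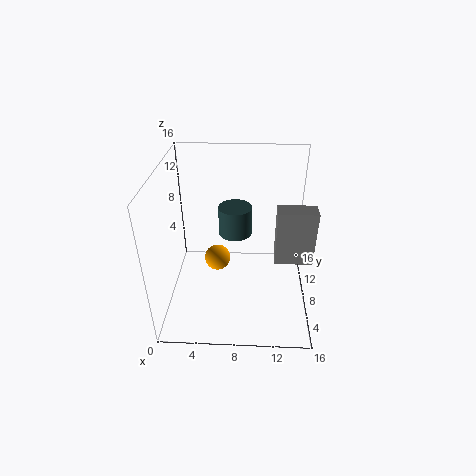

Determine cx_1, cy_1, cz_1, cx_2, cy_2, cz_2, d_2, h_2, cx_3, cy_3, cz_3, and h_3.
cx_1 = 5.5, cy_1 = 9, cz_1 = 4.5, cx_2 = 12, cy_2 = 5.5, cz_2 = 6.5, d_2 = 2, h_2 = 6, cx_3 = 7.5, cy_3 = 11.5, cz_3 = 6.5, h_3 = 3.5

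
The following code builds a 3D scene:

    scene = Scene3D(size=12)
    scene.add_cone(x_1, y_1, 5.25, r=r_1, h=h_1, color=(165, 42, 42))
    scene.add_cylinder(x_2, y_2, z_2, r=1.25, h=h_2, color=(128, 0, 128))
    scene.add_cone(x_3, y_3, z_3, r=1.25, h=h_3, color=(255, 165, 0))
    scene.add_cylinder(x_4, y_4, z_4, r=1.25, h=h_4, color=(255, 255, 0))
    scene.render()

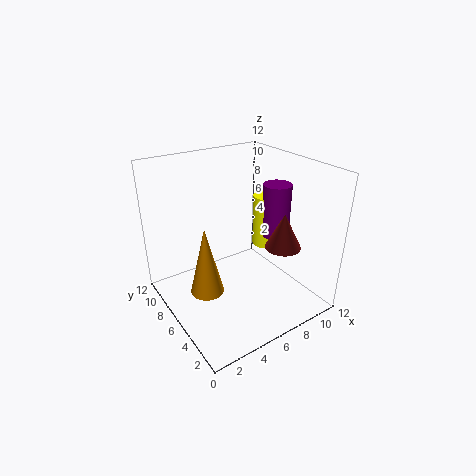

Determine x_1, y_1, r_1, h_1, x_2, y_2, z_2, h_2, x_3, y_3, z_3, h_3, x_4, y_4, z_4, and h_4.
x_1 = 9
y_1 = 3.75
r_1 = 1.5
h_1 = 3
x_2 = 10.25
y_2 = 6.25
z_2 = 5
h_2 = 4.75
x_3 = 2
y_3 = 4.25
z_3 = 3.5
h_3 = 5.25
x_4 = 10
y_4 = 7.25
z_4 = 3.75
h_4 = 4.75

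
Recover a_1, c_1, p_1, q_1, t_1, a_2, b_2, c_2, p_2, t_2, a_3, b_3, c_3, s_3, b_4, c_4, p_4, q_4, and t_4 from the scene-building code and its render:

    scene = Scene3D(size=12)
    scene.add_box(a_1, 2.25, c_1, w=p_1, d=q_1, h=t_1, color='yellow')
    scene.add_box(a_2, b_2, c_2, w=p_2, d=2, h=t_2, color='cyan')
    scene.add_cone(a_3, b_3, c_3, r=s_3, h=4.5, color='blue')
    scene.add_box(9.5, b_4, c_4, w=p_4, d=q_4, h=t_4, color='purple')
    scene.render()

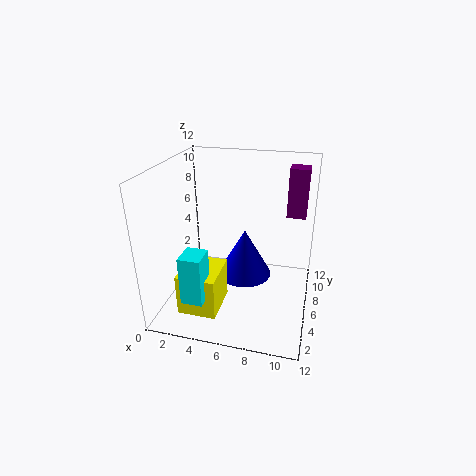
a_1 = 1.75, c_1 = 0.25, p_1 = 3.25, q_1 = 3.75, t_1 = 3.5, a_2 = 2.5, b_2 = 1.5, c_2 = 2, p_2 = 1.75, t_2 = 4, a_3 = 6, b_3 = 8.5, c_3 = 1, s_3 = 2.5, b_4 = 10, c_4 = 6.5, p_4 = 1.75, q_4 = 1.75, t_4 = 4.5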